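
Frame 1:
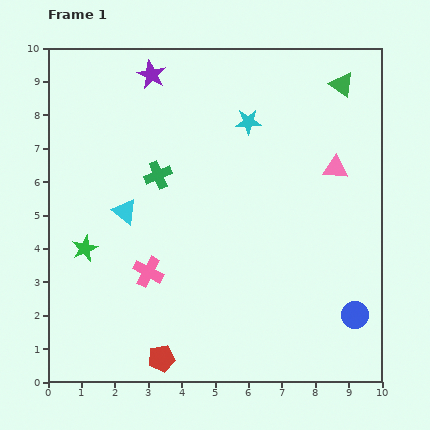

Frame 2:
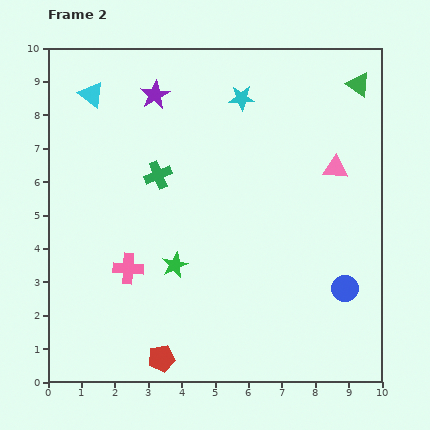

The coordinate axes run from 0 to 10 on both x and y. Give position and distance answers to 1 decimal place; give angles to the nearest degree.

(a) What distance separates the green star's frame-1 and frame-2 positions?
2.7

The green star moved from (1.1, 4.0) to (3.8, 3.5), a distance of √(2.7² + 0.5²) ≈ 2.7.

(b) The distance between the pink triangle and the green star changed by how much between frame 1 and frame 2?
-2.3

Distance in frame 1: 7.9. Distance in frame 2: 5.6.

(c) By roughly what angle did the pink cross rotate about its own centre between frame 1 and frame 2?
24° counter-clockwise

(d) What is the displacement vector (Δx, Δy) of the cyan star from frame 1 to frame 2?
(-0.2, 0.7)

The cyan star was at (6.0, 7.8) in frame 1 and (5.8, 8.5) in frame 2.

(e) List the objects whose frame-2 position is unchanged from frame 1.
the green cross, the red pentagon, the pink triangle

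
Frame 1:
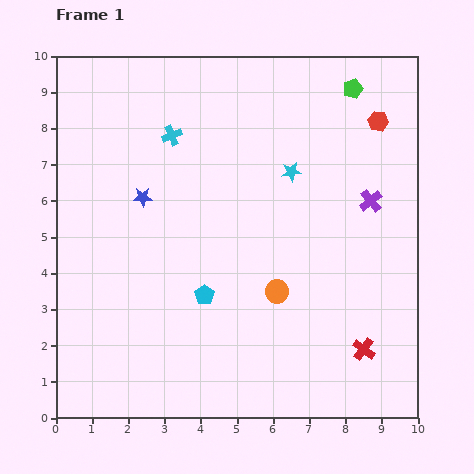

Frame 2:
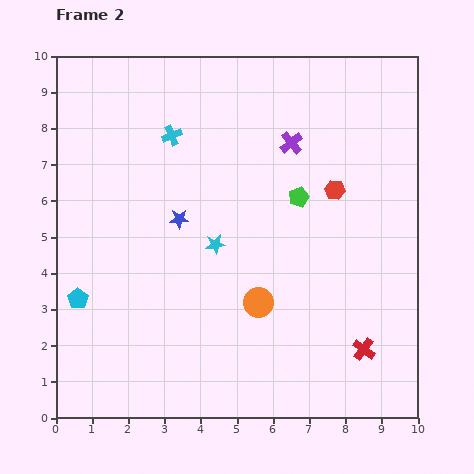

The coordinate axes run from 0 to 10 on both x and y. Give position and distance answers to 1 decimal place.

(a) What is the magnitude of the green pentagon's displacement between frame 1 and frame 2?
3.4

The green pentagon moved from (8.2, 9.1) to (6.7, 6.1), a distance of √(1.5² + 3.0²) ≈ 3.4.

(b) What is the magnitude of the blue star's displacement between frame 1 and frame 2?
1.2

The blue star moved from (2.4, 6.1) to (3.4, 5.5), a distance of √(1.0² + 0.6²) ≈ 1.2.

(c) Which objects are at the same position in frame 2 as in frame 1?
the cyan cross, the red cross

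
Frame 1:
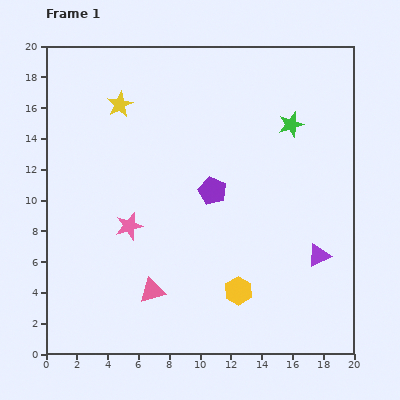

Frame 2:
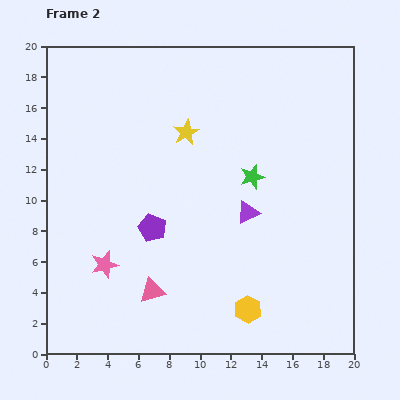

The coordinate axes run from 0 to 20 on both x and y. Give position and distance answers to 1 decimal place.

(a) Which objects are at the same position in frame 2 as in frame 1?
the pink triangle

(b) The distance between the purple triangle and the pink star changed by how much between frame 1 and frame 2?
-2.5

Distance in frame 1: 12.4. Distance in frame 2: 9.9.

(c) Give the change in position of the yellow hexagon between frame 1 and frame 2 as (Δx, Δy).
(0.6, -1.2)

The yellow hexagon was at (12.5, 4.1) in frame 1 and (13.1, 2.9) in frame 2.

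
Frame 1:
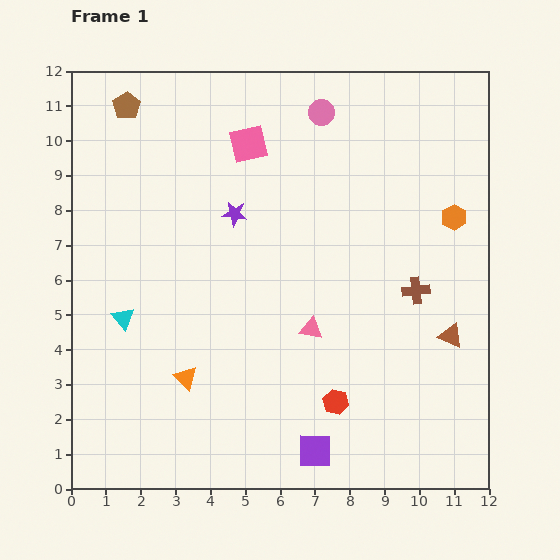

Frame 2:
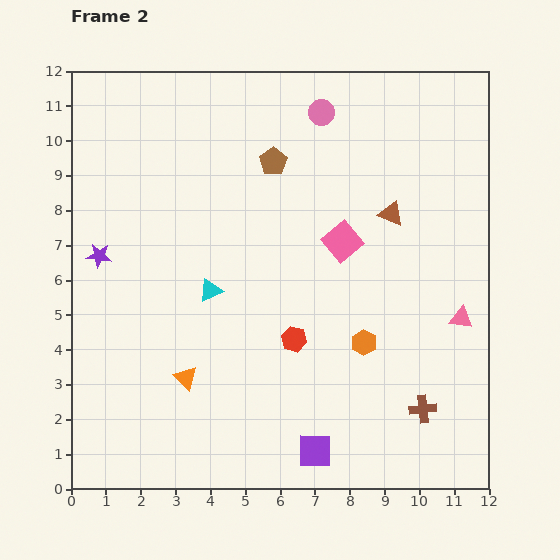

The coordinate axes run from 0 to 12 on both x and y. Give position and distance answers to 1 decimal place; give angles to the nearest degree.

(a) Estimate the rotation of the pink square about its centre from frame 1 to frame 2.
26° counter-clockwise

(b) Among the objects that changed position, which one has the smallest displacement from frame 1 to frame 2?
the red hexagon

(moved 2.2)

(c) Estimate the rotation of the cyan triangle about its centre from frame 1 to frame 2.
44° clockwise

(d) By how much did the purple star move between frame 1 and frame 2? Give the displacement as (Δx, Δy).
(-3.9, -1.2)

The purple star was at (4.7, 7.9) in frame 1 and (0.8, 6.7) in frame 2.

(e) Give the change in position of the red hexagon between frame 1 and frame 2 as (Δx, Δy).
(-1.2, 1.8)

The red hexagon was at (7.6, 2.5) in frame 1 and (6.4, 4.3) in frame 2.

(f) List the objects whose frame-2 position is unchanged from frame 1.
the purple square, the pink circle, the orange triangle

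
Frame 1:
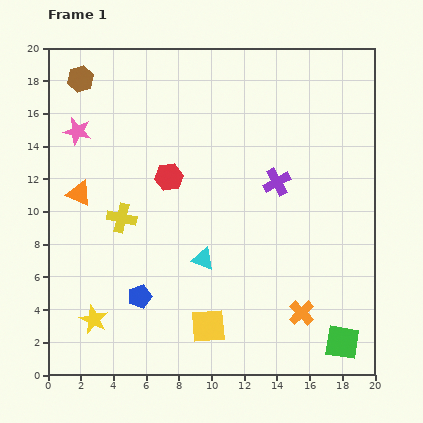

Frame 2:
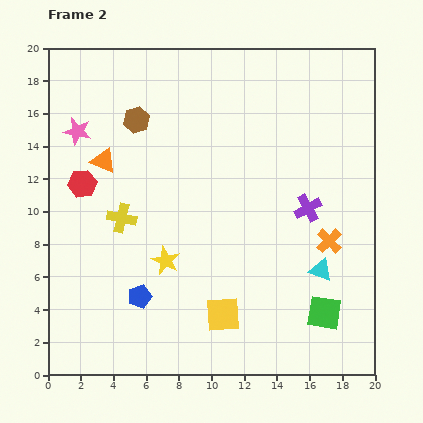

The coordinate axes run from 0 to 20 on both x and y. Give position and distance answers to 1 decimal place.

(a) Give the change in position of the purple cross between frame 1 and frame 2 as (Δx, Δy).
(1.9, -1.6)

The purple cross was at (14.0, 11.8) in frame 1 and (15.9, 10.2) in frame 2.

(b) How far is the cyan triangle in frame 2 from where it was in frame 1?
7.2

The cyan triangle moved from (9.5, 7.1) to (16.7, 6.4), a distance of √(7.2² + 0.7²) ≈ 7.2.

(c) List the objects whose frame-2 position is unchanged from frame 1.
the yellow cross, the blue pentagon, the pink star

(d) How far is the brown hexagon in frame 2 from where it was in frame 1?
4.2

The brown hexagon moved from (2.0, 18.1) to (5.4, 15.6), a distance of √(3.4² + 2.5²) ≈ 4.2.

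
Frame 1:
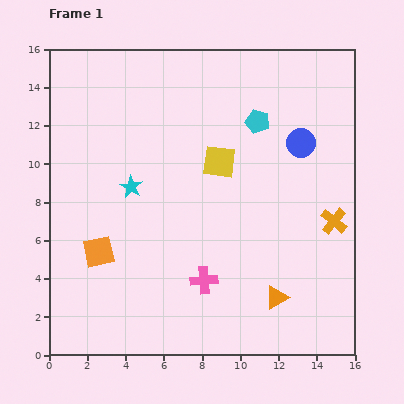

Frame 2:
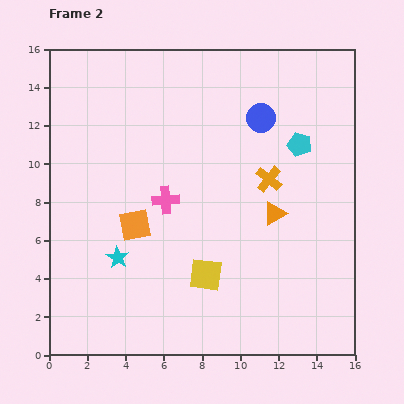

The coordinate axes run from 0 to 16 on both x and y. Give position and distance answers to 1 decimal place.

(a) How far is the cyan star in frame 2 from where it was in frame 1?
3.8

The cyan star moved from (4.3, 8.8) to (3.6, 5.1), a distance of √(0.7² + 3.7²) ≈ 3.8.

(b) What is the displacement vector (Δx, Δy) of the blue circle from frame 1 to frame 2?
(-2.1, 1.3)

The blue circle was at (13.2, 11.1) in frame 1 and (11.1, 12.4) in frame 2.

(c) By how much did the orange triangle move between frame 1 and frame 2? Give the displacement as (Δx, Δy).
(-0.1, 4.4)

The orange triangle was at (11.9, 3.0) in frame 1 and (11.8, 7.4) in frame 2.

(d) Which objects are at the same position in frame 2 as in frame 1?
none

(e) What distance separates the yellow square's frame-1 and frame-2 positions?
5.9

The yellow square moved from (8.9, 10.1) to (8.2, 4.2), a distance of √(0.7² + 5.9²) ≈ 5.9.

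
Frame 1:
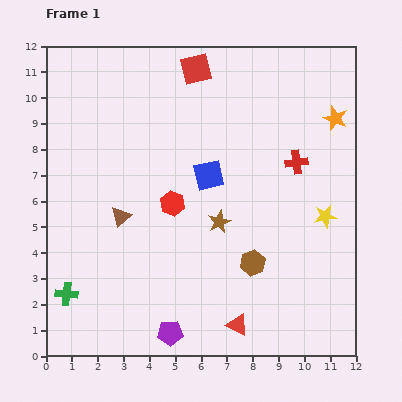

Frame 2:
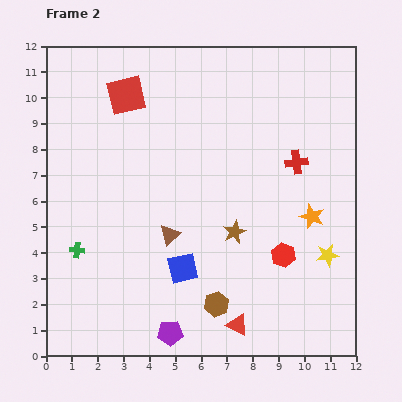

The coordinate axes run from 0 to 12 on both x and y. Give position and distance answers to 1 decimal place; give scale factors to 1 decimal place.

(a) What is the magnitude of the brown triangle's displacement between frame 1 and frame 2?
2.0

The brown triangle moved from (2.9, 5.4) to (4.8, 4.7), a distance of √(1.9² + 0.7²) ≈ 2.0.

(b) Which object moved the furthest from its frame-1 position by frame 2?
the red hexagon

(moved 4.7; next 3.9)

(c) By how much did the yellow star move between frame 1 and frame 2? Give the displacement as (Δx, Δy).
(0.1, -1.5)

The yellow star was at (10.8, 5.4) in frame 1 and (10.9, 3.9) in frame 2.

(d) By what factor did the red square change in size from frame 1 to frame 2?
1.3×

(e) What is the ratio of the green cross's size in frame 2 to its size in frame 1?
0.7×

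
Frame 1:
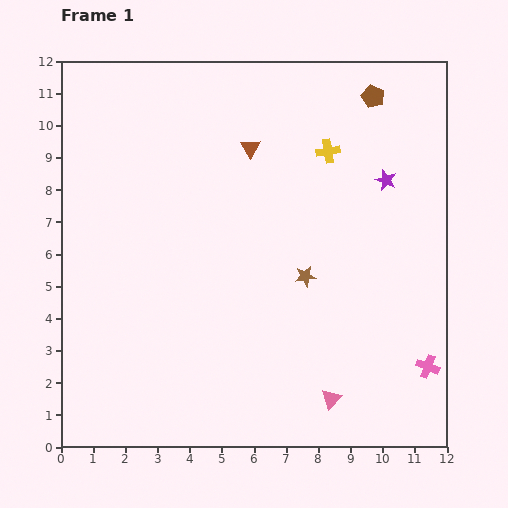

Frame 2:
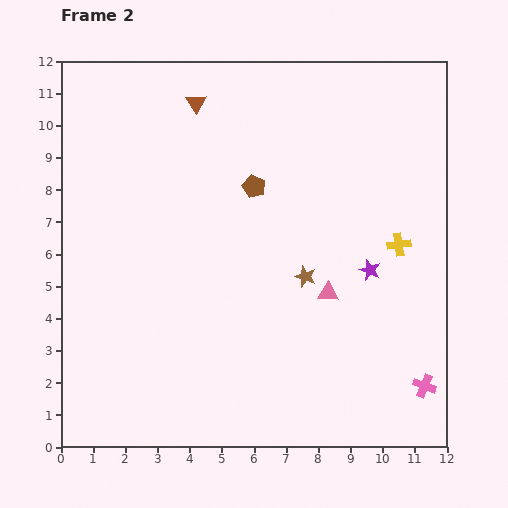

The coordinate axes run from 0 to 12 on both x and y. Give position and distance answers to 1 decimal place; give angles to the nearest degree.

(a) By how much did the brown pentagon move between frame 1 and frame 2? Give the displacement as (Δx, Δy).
(-3.7, -2.8)

The brown pentagon was at (9.7, 10.9) in frame 1 and (6.0, 8.1) in frame 2.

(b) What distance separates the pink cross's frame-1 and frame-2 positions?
0.6

The pink cross moved from (11.4, 2.5) to (11.3, 1.9), a distance of √(0.1² + 0.6²) ≈ 0.6.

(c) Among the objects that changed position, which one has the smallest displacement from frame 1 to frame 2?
the pink cross

(moved 0.6)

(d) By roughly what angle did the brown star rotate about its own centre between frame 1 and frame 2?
28° clockwise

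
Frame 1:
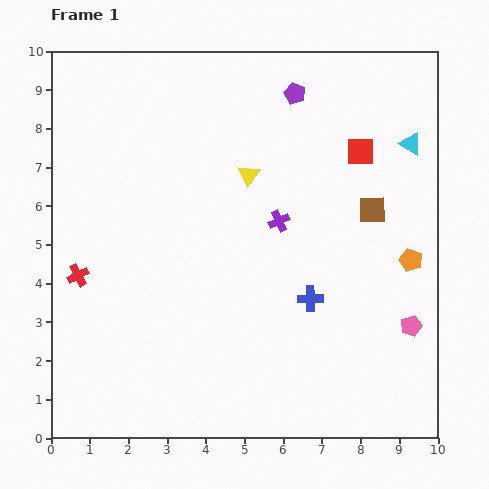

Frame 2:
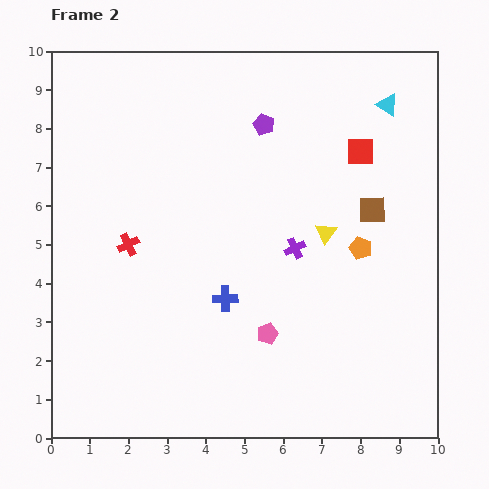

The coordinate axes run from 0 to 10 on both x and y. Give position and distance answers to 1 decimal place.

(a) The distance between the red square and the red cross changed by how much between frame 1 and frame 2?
-1.5

Distance in frame 1: 8.0. Distance in frame 2: 6.5.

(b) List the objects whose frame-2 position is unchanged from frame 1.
the red square, the brown square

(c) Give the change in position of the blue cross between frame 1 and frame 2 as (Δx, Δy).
(-2.2, 0.0)

The blue cross was at (6.7, 3.6) in frame 1 and (4.5, 3.6) in frame 2.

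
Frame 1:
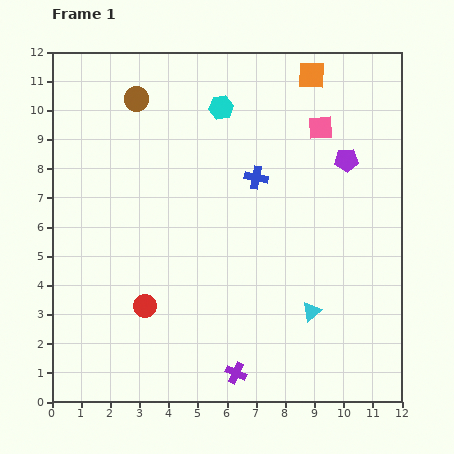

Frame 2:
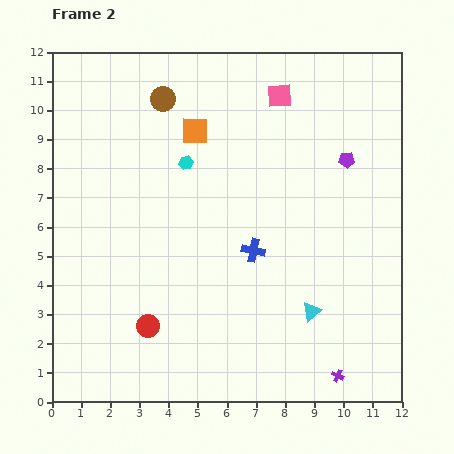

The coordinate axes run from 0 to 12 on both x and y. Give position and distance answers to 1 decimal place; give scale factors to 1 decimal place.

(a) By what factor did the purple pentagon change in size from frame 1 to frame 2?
0.7×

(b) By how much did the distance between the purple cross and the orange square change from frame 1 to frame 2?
-0.8

Distance in frame 1: 10.5. Distance in frame 2: 9.7.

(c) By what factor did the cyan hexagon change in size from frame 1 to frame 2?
0.6×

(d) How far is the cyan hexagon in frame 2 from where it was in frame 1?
2.2

The cyan hexagon moved from (5.8, 10.1) to (4.6, 8.2), a distance of √(1.2² + 1.9²) ≈ 2.2.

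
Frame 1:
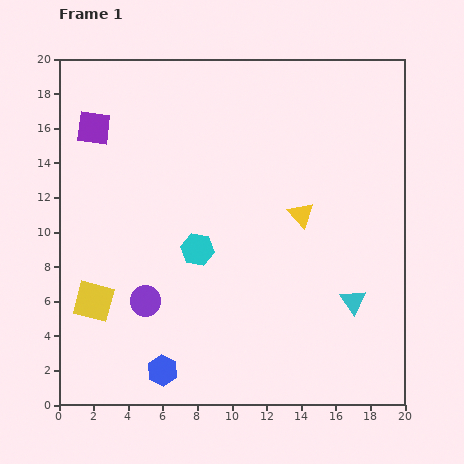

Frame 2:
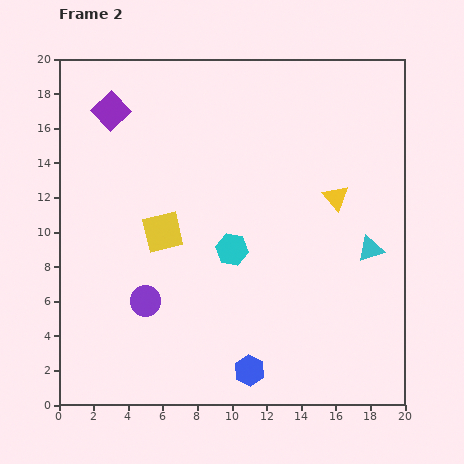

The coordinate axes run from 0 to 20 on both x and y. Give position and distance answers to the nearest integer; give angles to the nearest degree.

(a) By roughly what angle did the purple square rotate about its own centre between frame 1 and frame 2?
38° clockwise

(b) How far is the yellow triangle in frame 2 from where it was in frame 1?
2

The yellow triangle moved from (14, 11) to (16, 12), a distance of √(2² + 1²) ≈ 2.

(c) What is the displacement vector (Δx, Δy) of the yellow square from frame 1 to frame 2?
(4, 4)

The yellow square was at (2, 6) in frame 1 and (6, 10) in frame 2.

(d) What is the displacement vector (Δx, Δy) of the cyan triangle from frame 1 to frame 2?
(1, 3)

The cyan triangle was at (17, 6) in frame 1 and (18, 9) in frame 2.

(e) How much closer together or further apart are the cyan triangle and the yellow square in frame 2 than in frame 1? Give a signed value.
-3

Distance in frame 1: 15. Distance in frame 2: 12.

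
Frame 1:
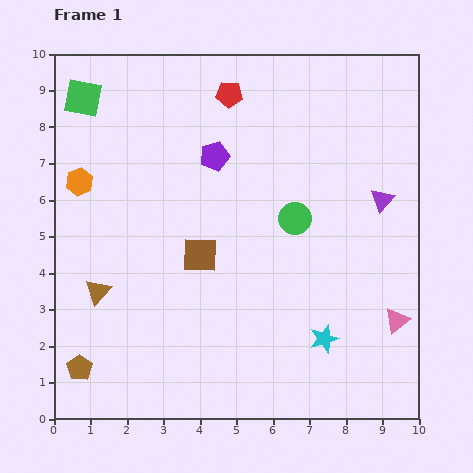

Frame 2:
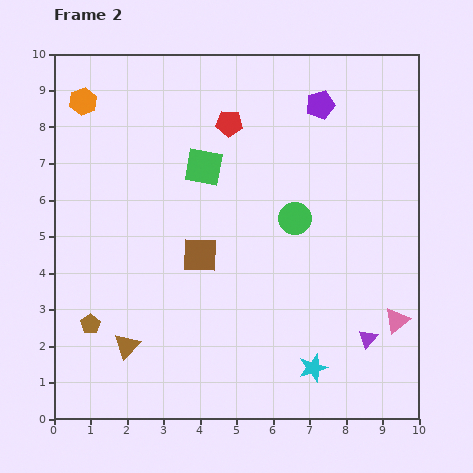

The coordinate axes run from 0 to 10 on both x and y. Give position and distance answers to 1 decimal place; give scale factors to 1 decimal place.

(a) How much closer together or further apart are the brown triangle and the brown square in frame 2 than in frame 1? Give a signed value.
+0.2

Distance in frame 1: 3.0. Distance in frame 2: 3.2.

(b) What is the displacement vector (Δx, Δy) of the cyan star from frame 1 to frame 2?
(-0.3, -0.8)

The cyan star was at (7.4, 2.2) in frame 1 and (7.1, 1.4) in frame 2.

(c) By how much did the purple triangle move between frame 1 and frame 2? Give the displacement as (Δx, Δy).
(-0.4, -3.8)

The purple triangle was at (9.0, 6.0) in frame 1 and (8.6, 2.2) in frame 2.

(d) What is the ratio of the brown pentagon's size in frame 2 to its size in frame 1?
0.7×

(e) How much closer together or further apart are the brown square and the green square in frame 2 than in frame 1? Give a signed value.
-3.0

Distance in frame 1: 5.4. Distance in frame 2: 2.4.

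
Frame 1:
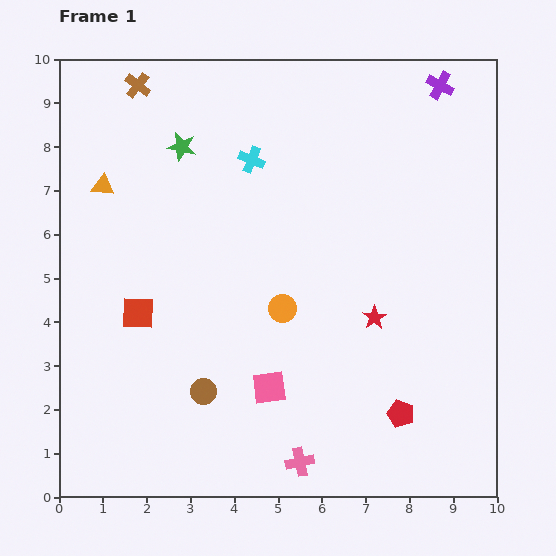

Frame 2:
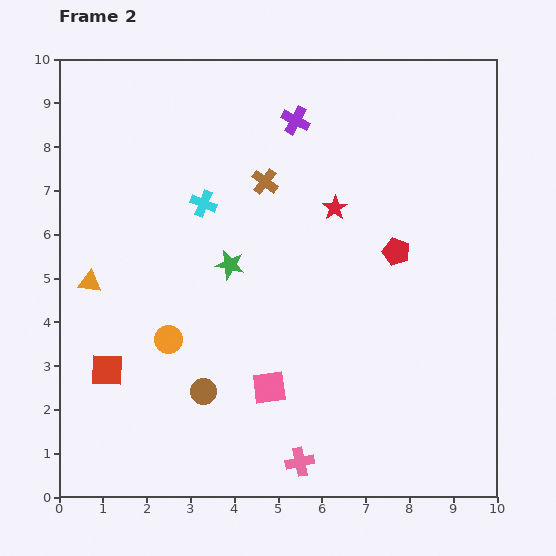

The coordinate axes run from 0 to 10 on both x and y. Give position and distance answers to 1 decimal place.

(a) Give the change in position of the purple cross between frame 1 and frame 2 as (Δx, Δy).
(-3.3, -0.8)

The purple cross was at (8.7, 9.4) in frame 1 and (5.4, 8.6) in frame 2.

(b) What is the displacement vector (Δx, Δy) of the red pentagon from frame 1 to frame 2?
(-0.1, 3.7)

The red pentagon was at (7.8, 1.9) in frame 1 and (7.7, 5.6) in frame 2.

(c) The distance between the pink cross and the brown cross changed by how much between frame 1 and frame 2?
-3.0

Distance in frame 1: 9.4. Distance in frame 2: 6.4.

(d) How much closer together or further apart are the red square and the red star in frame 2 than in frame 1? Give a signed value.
+1.0

Distance in frame 1: 5.4. Distance in frame 2: 6.4.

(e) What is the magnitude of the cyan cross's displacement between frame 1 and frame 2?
1.5

The cyan cross moved from (4.4, 7.7) to (3.3, 6.7), a distance of √(1.1² + 1.0²) ≈ 1.5.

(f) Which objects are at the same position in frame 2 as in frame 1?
the pink cross, the pink square, the brown circle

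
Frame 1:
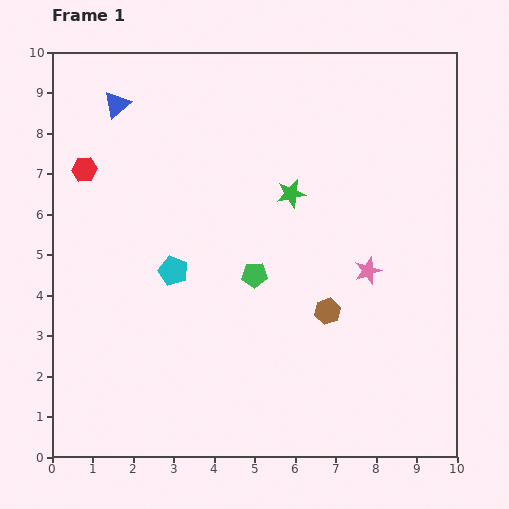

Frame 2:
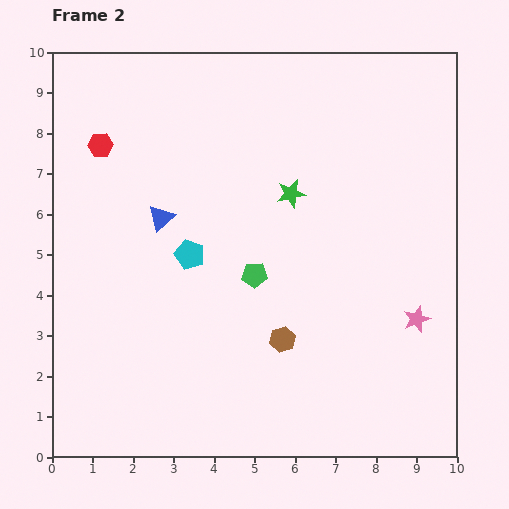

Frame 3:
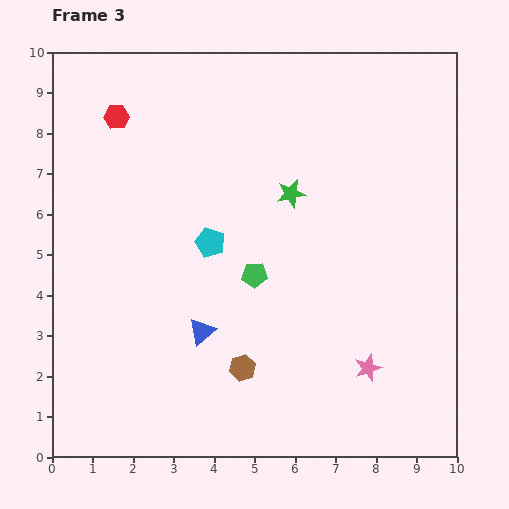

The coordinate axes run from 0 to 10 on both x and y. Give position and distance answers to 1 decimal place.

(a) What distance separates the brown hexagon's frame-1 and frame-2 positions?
1.3

The brown hexagon moved from (6.8, 3.6) to (5.7, 2.9), a distance of √(1.1² + 0.7²) ≈ 1.3.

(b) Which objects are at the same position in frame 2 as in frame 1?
the green pentagon, the green star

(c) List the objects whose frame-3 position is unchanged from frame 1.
the green pentagon, the green star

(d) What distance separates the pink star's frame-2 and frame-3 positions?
1.7

The pink star moved from (9.0, 3.4) to (7.8, 2.2), a distance of √(1.2² + 1.2²) ≈ 1.7.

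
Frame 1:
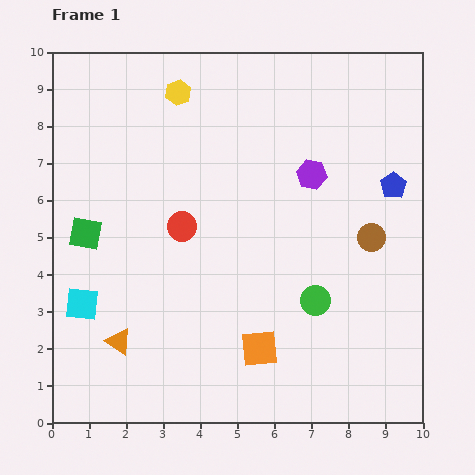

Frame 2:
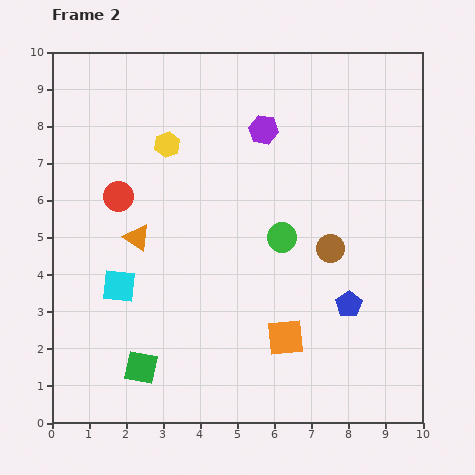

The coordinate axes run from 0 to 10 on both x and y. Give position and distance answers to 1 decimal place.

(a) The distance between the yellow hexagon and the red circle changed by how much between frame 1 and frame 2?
-1.7

Distance in frame 1: 3.6. Distance in frame 2: 1.9.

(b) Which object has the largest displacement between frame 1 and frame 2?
the green square

(moved 3.9; next 3.4)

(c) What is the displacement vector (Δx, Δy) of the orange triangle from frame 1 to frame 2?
(0.5, 2.8)

The orange triangle was at (1.8, 2.2) in frame 1 and (2.3, 5.0) in frame 2.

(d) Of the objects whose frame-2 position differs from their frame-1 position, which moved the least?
the orange square

(moved 0.8)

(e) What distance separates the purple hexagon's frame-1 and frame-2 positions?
1.8

The purple hexagon moved from (7.0, 6.7) to (5.7, 7.9), a distance of √(1.3² + 1.2²) ≈ 1.8.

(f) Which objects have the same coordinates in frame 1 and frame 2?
none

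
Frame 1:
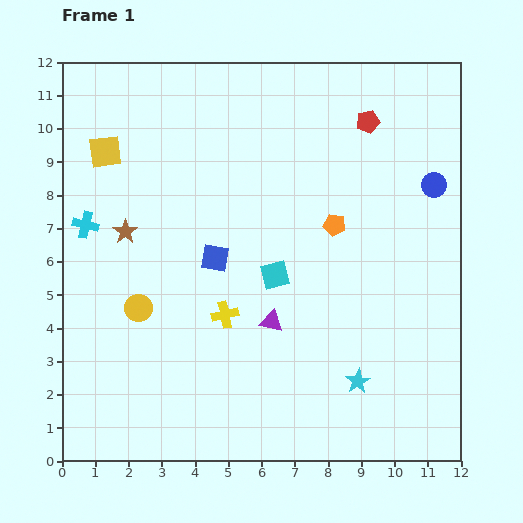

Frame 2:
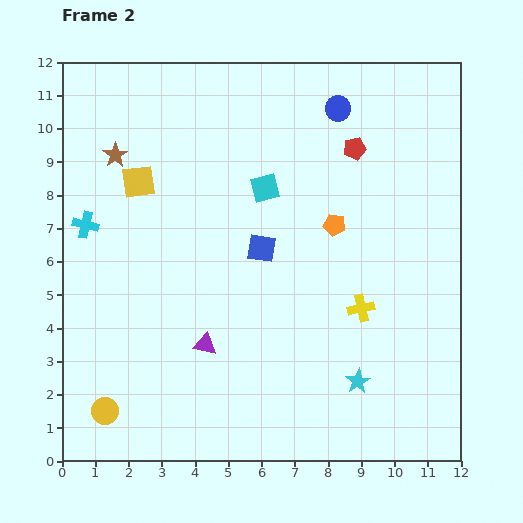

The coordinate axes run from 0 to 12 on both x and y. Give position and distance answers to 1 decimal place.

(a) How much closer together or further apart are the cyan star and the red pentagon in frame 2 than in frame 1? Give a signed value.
-0.8

Distance in frame 1: 7.8. Distance in frame 2: 7.0.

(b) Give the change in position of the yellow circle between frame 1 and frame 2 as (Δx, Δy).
(-1.0, -3.1)

The yellow circle was at (2.3, 4.6) in frame 1 and (1.3, 1.5) in frame 2.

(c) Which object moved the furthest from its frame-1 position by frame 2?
the yellow cross

(moved 4.1; next 3.7)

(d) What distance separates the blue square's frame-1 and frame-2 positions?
1.4

The blue square moved from (4.6, 6.1) to (6.0, 6.4), a distance of √(1.4² + 0.3²) ≈ 1.4.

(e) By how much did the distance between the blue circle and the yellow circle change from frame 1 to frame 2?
+1.9

Distance in frame 1: 9.6. Distance in frame 2: 11.5.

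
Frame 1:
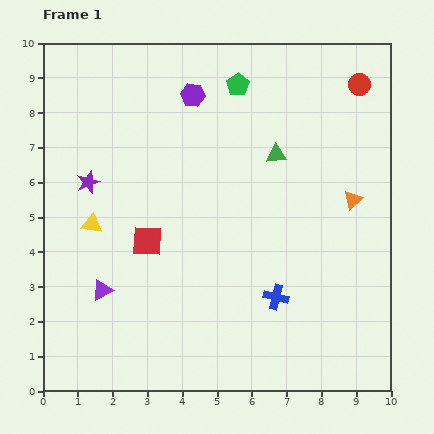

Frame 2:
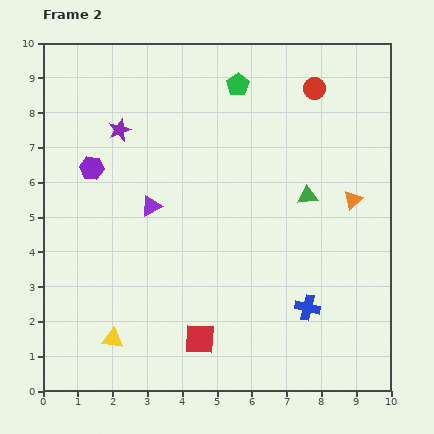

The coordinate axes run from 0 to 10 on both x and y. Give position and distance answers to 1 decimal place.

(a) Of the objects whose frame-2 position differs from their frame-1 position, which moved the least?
the blue cross

(moved 0.9)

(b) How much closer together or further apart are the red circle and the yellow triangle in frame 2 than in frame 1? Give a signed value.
+0.5

Distance in frame 1: 8.7. Distance in frame 2: 9.2.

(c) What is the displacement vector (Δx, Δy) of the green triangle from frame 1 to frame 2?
(0.9, -1.2)

The green triangle was at (6.7, 6.8) in frame 1 and (7.6, 5.6) in frame 2.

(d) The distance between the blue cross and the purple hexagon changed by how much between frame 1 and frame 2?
+1.1

Distance in frame 1: 6.3. Distance in frame 2: 7.4.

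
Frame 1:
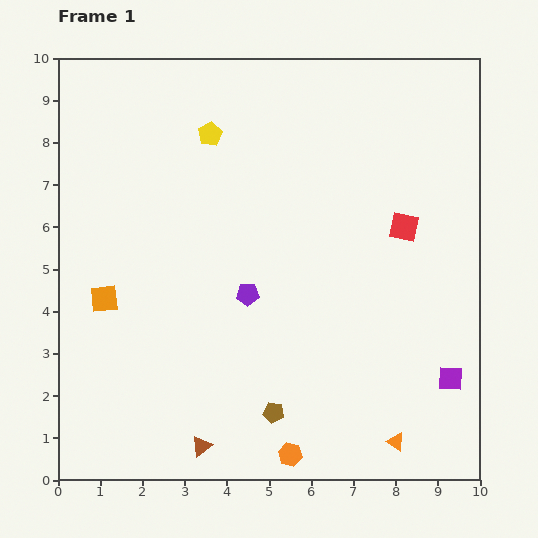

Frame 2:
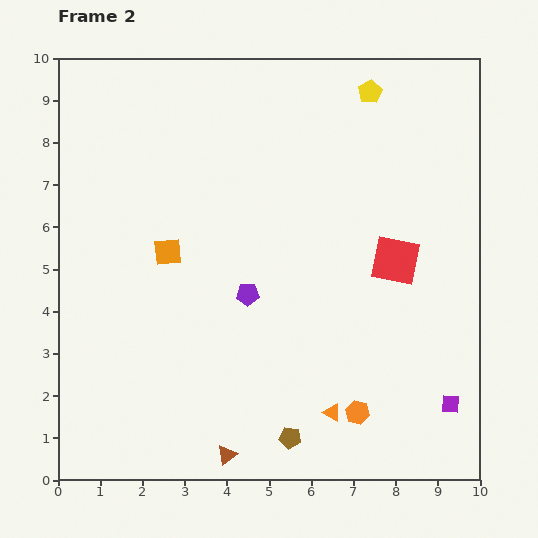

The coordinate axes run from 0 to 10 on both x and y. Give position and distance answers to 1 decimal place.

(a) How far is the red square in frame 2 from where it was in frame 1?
0.8

The red square moved from (8.2, 6.0) to (8.0, 5.2), a distance of √(0.2² + 0.8²) ≈ 0.8.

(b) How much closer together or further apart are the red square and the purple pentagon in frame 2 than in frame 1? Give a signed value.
-0.4

Distance in frame 1: 4.0. Distance in frame 2: 3.6.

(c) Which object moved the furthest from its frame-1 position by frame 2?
the yellow pentagon

(moved 3.9; next 1.9)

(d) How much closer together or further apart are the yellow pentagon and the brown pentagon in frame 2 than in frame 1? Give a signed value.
+1.6

Distance in frame 1: 6.8. Distance in frame 2: 8.4.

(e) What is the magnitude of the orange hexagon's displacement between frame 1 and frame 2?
1.9

The orange hexagon moved from (5.5, 0.6) to (7.1, 1.6), a distance of √(1.6² + 1.0²) ≈ 1.9.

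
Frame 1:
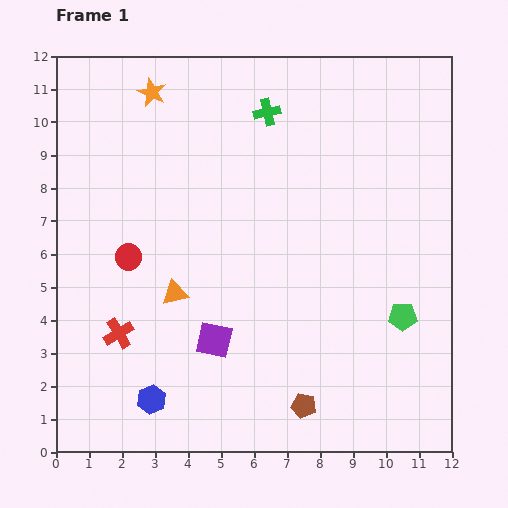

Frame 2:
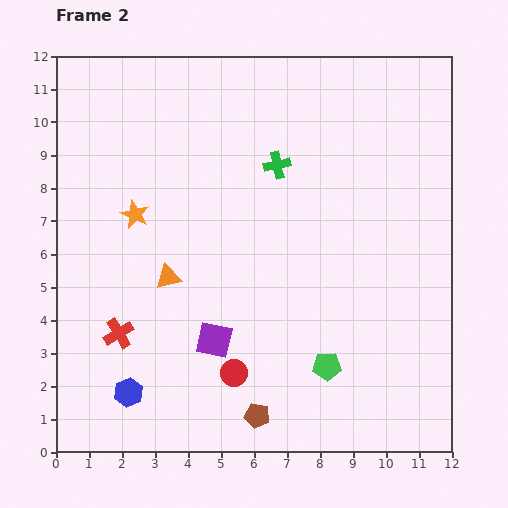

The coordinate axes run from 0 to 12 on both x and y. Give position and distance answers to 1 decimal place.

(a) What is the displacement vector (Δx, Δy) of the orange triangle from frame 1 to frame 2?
(-0.2, 0.5)

The orange triangle was at (3.6, 4.8) in frame 1 and (3.4, 5.3) in frame 2.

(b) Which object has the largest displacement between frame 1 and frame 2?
the red circle

(moved 4.7; next 3.7)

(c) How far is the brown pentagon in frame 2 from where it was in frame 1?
1.4

The brown pentagon moved from (7.5, 1.4) to (6.1, 1.1), a distance of √(1.4² + 0.3²) ≈ 1.4.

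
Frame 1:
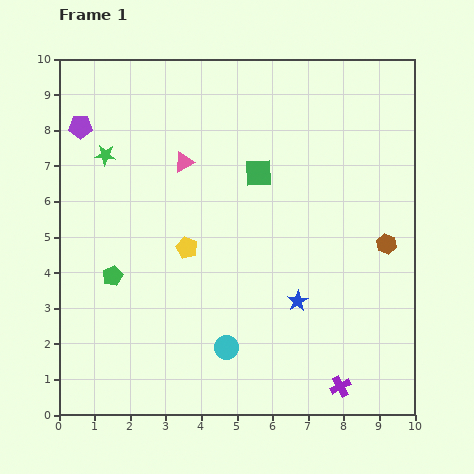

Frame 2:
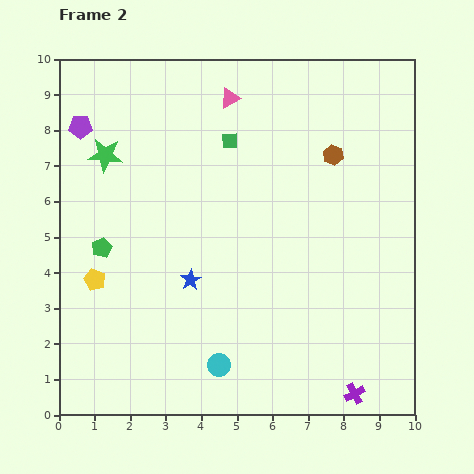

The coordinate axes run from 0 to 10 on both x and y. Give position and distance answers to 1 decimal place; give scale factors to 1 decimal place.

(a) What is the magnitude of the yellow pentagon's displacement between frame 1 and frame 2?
2.8

The yellow pentagon moved from (3.6, 4.7) to (1.0, 3.8), a distance of √(2.6² + 0.9²) ≈ 2.8.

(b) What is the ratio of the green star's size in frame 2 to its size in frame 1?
1.6×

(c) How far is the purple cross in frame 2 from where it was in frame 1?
0.4

The purple cross moved from (7.9, 0.8) to (8.3, 0.6), a distance of √(0.4² + 0.2²) ≈ 0.4.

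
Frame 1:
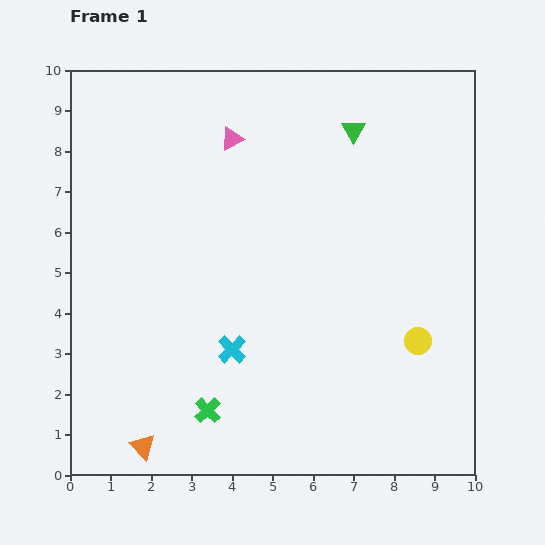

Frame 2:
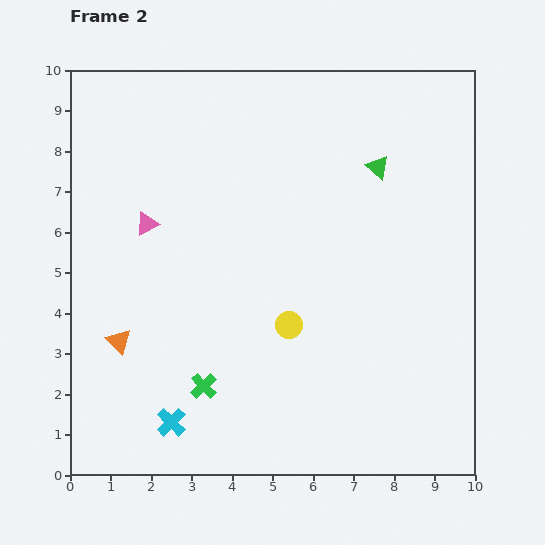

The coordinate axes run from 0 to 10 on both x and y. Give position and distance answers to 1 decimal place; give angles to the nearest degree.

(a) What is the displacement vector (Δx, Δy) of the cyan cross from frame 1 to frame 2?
(-1.5, -1.8)

The cyan cross was at (4.0, 3.1) in frame 1 and (2.5, 1.3) in frame 2.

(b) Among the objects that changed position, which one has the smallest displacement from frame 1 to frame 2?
the green cross

(moved 0.6)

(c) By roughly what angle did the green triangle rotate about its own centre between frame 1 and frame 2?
19° counter-clockwise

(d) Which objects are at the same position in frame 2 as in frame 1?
none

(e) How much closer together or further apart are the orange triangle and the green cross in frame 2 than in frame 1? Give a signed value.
+0.6

Distance in frame 1: 1.8. Distance in frame 2: 2.4.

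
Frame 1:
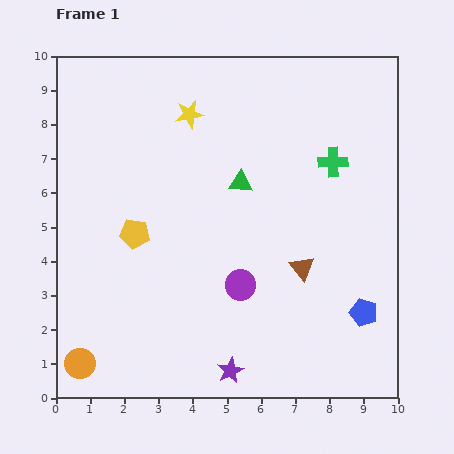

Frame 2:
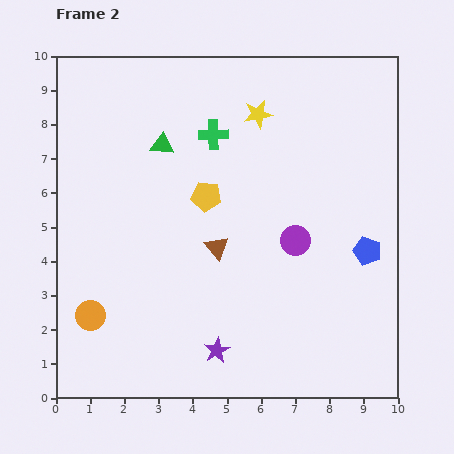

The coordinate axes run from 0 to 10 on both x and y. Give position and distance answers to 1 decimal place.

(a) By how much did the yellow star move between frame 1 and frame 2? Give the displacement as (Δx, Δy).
(2.0, 0.0)

The yellow star was at (3.9, 8.3) in frame 1 and (5.9, 8.3) in frame 2.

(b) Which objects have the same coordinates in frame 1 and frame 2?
none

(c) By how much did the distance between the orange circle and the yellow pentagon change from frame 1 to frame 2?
+0.8

Distance in frame 1: 4.1. Distance in frame 2: 4.9.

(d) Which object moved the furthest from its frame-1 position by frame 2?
the green cross

(moved 3.6; next 2.6)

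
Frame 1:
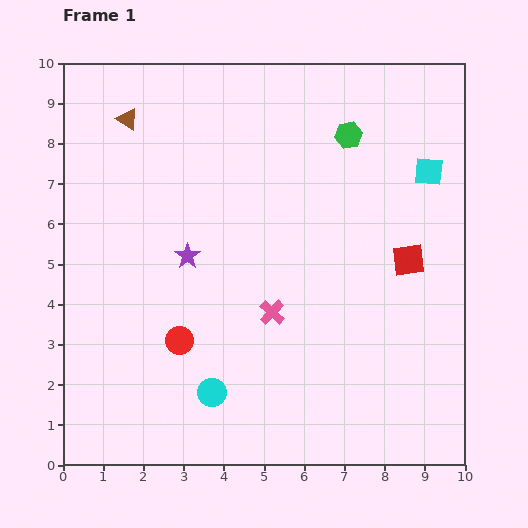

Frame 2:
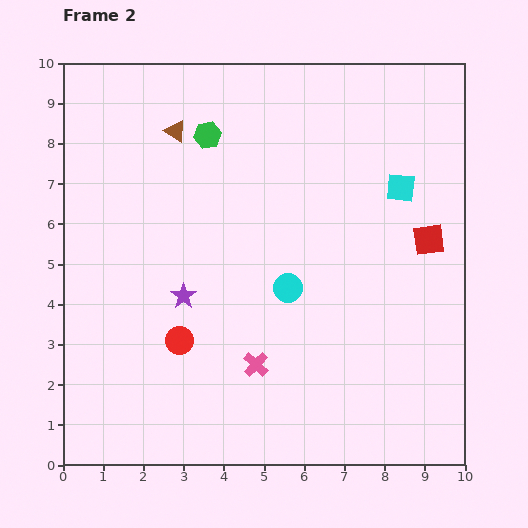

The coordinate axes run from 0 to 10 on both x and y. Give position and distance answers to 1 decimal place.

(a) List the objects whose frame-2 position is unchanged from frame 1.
the red circle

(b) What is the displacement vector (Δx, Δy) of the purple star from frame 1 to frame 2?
(-0.1, -1.0)

The purple star was at (3.1, 5.2) in frame 1 and (3.0, 4.2) in frame 2.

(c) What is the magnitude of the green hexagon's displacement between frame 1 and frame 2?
3.5

The green hexagon moved from (7.1, 8.2) to (3.6, 8.2), a distance of √(3.5² + 0.0²) ≈ 3.5.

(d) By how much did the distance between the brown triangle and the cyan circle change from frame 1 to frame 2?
-2.3

Distance in frame 1: 7.1. Distance in frame 2: 4.8.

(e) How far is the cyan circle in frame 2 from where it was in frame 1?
3.2

The cyan circle moved from (3.7, 1.8) to (5.6, 4.4), a distance of √(1.9² + 2.6²) ≈ 3.2.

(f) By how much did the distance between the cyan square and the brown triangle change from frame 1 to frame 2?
-1.8

Distance in frame 1: 7.6. Distance in frame 2: 5.8.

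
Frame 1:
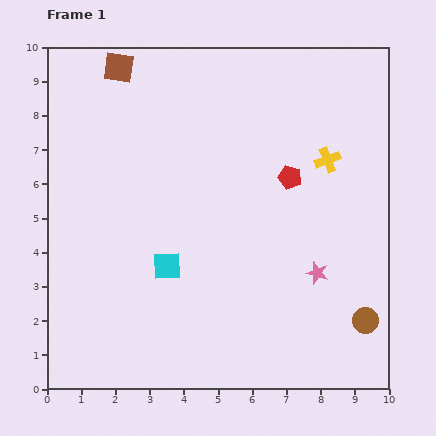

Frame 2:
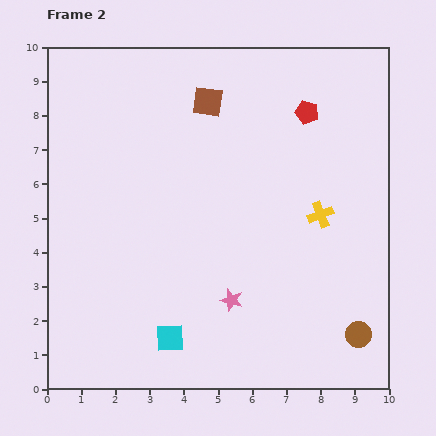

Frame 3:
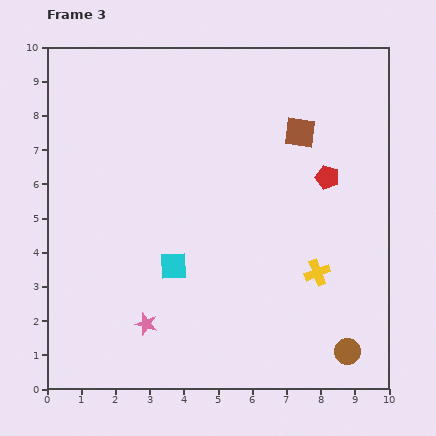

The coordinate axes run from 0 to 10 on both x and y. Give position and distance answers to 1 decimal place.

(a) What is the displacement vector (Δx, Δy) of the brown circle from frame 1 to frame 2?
(-0.2, -0.4)

The brown circle was at (9.3, 2.0) in frame 1 and (9.1, 1.6) in frame 2.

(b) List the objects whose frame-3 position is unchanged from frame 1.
none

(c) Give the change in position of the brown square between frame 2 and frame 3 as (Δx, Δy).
(2.7, -0.9)

The brown square was at (4.7, 8.4) in frame 2 and (7.4, 7.5) in frame 3.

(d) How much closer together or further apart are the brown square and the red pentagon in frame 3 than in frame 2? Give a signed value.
-1.4

Distance in frame 2: 2.9. Distance in frame 3: 1.5.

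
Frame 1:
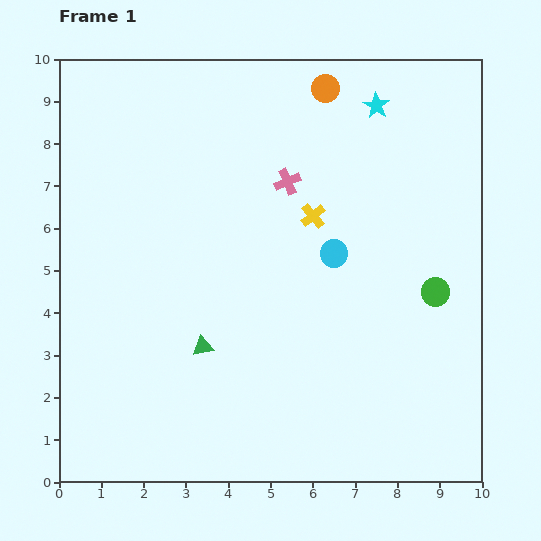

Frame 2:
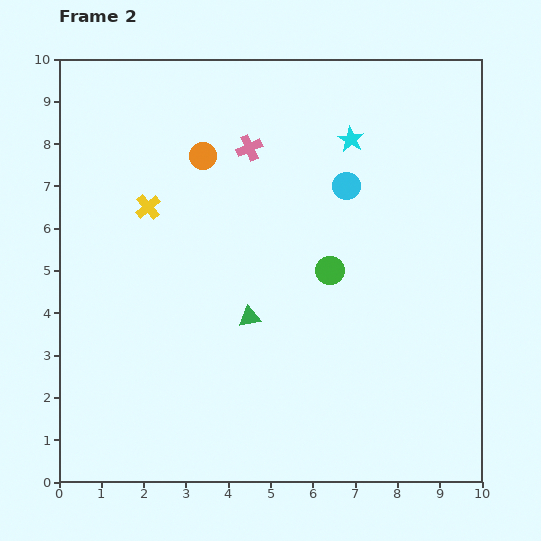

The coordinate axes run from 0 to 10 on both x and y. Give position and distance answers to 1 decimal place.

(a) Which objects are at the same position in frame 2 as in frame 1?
none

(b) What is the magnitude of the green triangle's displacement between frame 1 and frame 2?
1.3

The green triangle moved from (3.4, 3.2) to (4.5, 3.9), a distance of √(1.1² + 0.7²) ≈ 1.3.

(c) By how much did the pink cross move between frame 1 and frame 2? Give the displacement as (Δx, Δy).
(-0.9, 0.8)

The pink cross was at (5.4, 7.1) in frame 1 and (4.5, 7.9) in frame 2.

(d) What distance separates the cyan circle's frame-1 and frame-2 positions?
1.6

The cyan circle moved from (6.5, 5.4) to (6.8, 7.0), a distance of √(0.3² + 1.6²) ≈ 1.6.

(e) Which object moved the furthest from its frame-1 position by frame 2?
the yellow cross

(moved 3.9; next 3.3)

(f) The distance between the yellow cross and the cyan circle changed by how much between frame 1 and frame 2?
+3.7

Distance in frame 1: 1.0. Distance in frame 2: 4.7.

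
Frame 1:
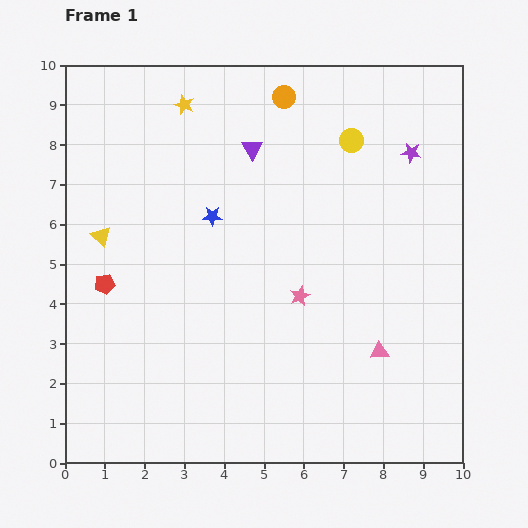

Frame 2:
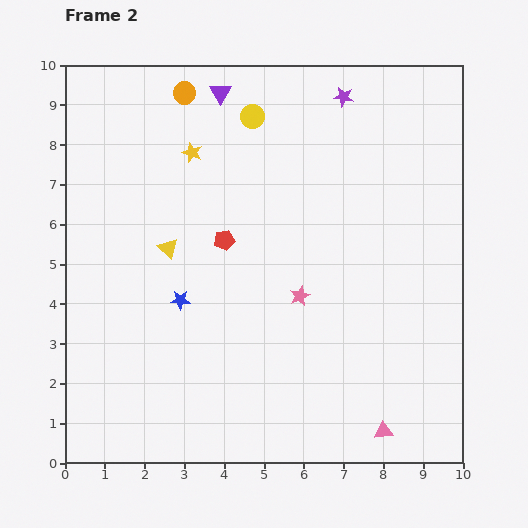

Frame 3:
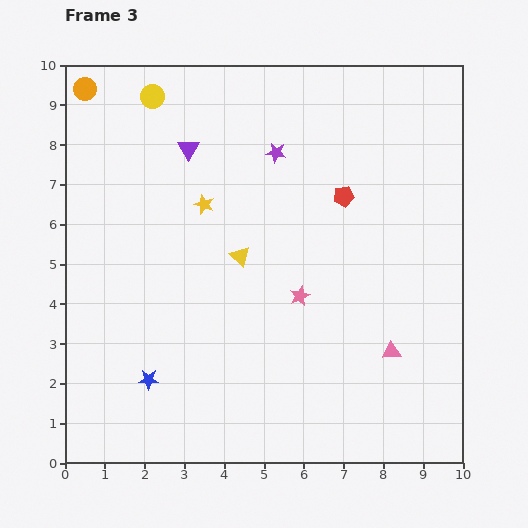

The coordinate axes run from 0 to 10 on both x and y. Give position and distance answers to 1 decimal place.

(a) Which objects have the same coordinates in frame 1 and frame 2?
the pink star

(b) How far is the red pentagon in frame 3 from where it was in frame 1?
6.4

The red pentagon moved from (1.0, 4.5) to (7.0, 6.7), a distance of √(6.0² + 2.2²) ≈ 6.4.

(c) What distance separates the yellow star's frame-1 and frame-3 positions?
2.5

The yellow star moved from (3.0, 9.0) to (3.5, 6.5), a distance of √(0.5² + 2.5²) ≈ 2.5.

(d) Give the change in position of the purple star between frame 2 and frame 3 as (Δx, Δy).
(-1.7, -1.4)

The purple star was at (7.0, 9.2) in frame 2 and (5.3, 7.8) in frame 3.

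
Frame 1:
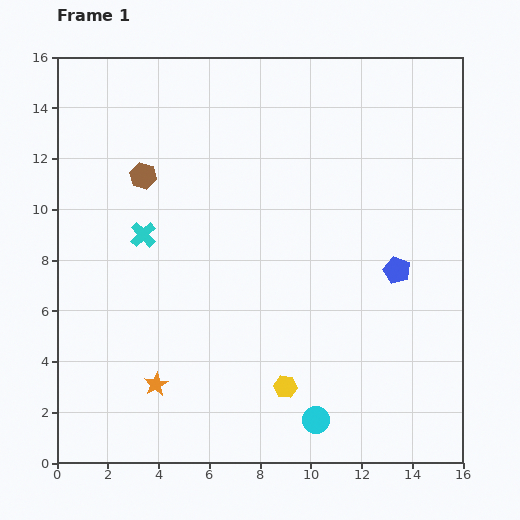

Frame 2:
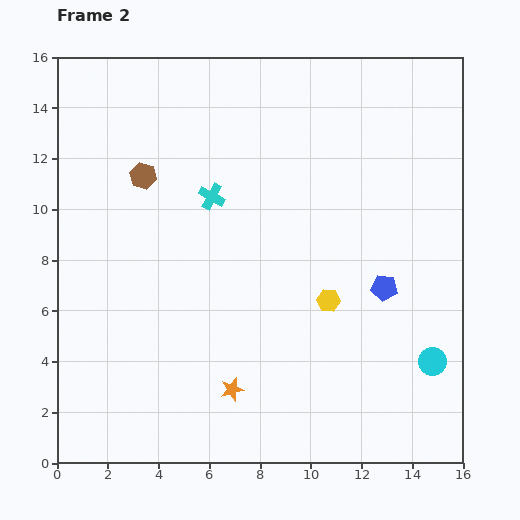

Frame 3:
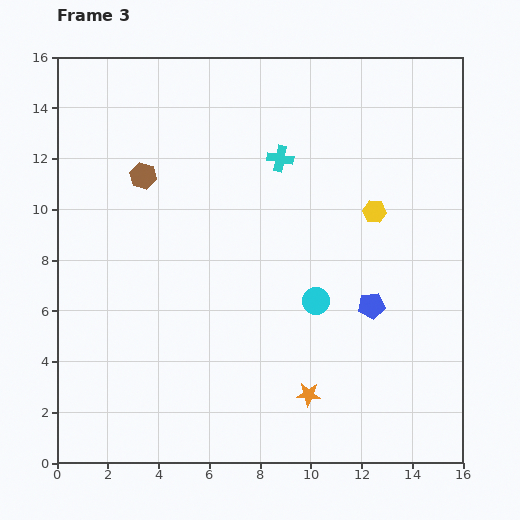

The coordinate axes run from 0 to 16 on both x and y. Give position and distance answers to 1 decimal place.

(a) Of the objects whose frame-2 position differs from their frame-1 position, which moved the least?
the blue pentagon

(moved 0.9)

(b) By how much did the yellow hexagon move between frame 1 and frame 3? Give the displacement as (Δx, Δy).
(3.5, 6.9)

The yellow hexagon was at (9.0, 3.0) in frame 1 and (12.5, 9.9) in frame 3.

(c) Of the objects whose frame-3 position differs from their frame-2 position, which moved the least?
the blue pentagon

(moved 0.9)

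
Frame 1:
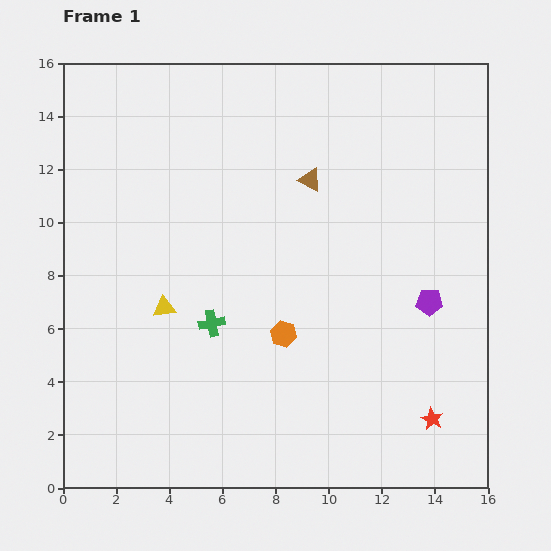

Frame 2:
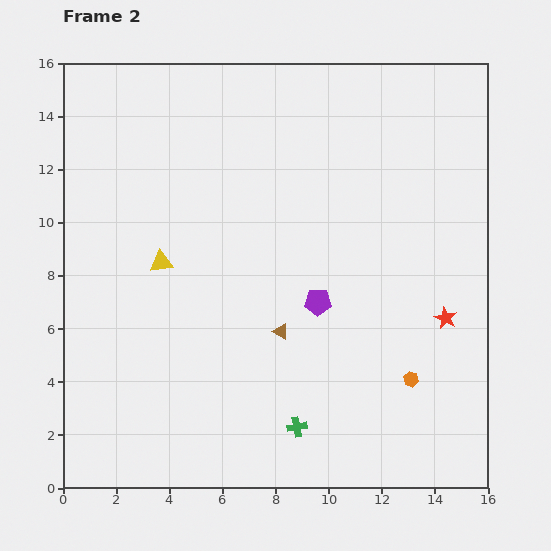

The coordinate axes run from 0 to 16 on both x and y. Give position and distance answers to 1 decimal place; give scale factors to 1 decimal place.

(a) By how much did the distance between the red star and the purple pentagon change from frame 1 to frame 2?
+0.4

Distance in frame 1: 4.4. Distance in frame 2: 4.8.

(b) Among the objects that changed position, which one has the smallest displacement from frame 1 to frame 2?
the yellow triangle

(moved 1.7)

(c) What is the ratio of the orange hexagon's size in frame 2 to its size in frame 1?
0.6×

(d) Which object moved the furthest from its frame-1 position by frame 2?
the brown triangle

(moved 5.8; next 5.1)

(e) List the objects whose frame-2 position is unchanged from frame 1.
none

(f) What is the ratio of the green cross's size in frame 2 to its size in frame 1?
0.8×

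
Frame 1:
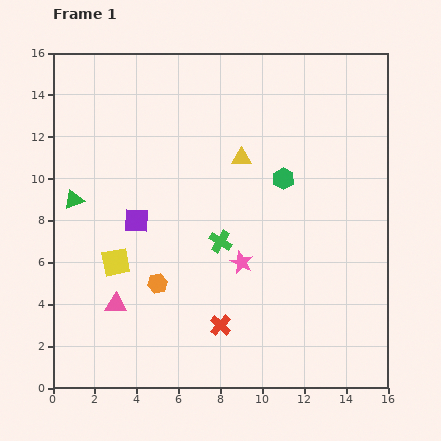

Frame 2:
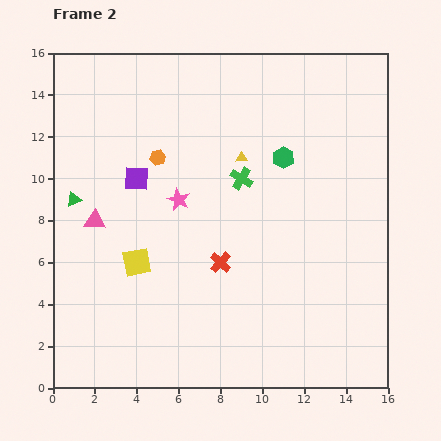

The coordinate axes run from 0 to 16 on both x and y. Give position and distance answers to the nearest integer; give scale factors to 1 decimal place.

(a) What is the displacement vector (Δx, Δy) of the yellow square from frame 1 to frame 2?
(1, 0)

The yellow square was at (3, 6) in frame 1 and (4, 6) in frame 2.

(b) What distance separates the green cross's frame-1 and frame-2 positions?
3

The green cross moved from (8, 7) to (9, 10), a distance of √(1² + 3²) ≈ 3.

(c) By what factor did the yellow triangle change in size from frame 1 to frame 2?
0.6×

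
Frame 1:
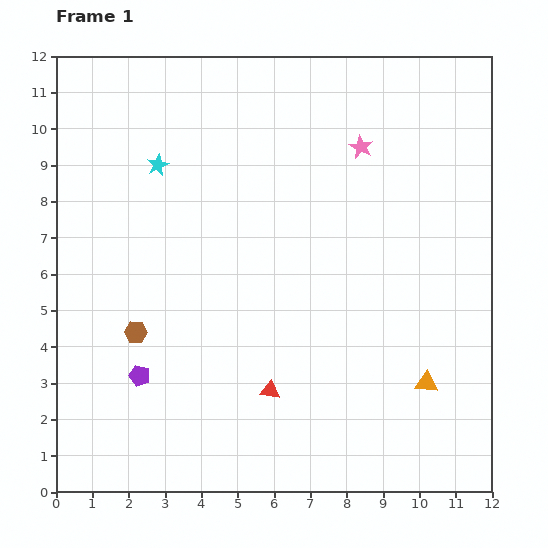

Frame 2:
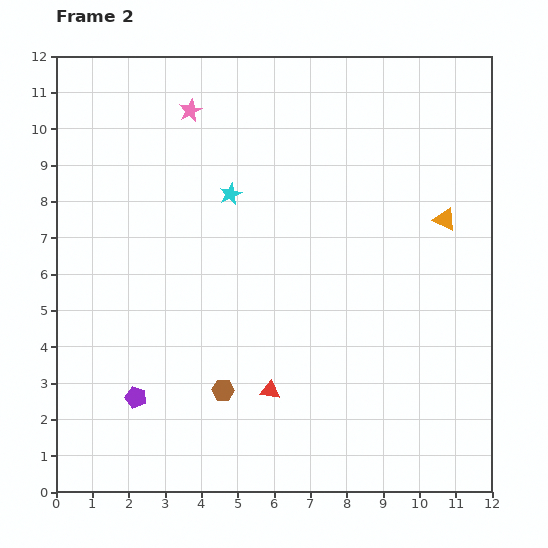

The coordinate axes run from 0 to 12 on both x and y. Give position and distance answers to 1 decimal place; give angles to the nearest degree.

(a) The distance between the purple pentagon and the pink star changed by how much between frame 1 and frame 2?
-0.8

Distance in frame 1: 8.8. Distance in frame 2: 8.0.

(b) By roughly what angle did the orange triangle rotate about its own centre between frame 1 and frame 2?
18° clockwise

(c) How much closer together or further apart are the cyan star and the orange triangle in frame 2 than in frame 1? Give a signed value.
-3.6

Distance in frame 1: 9.5. Distance in frame 2: 5.9.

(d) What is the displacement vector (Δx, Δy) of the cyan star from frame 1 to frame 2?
(2.0, -0.8)

The cyan star was at (2.8, 9.0) in frame 1 and (4.8, 8.2) in frame 2.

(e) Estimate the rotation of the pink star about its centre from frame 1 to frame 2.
19° clockwise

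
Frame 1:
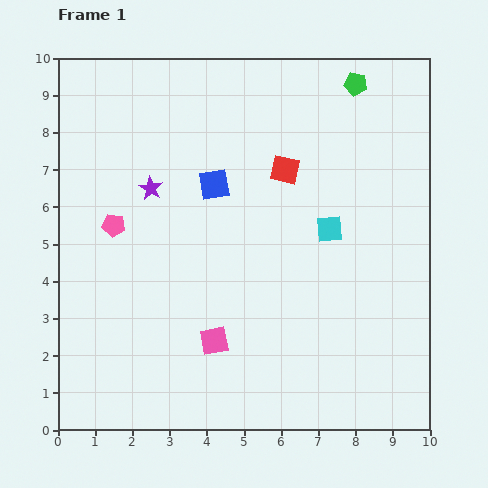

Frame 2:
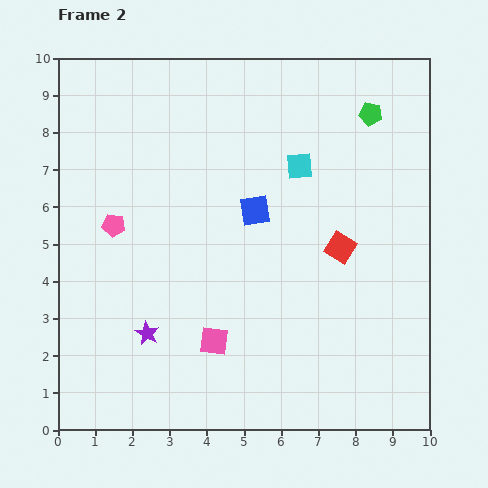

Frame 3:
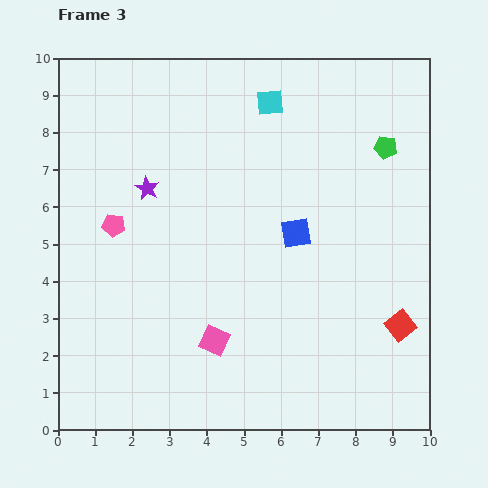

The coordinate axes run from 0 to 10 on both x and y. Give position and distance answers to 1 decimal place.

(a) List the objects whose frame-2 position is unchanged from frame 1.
the pink square, the pink pentagon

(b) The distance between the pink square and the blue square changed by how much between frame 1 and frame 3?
-0.6

Distance in frame 1: 4.2. Distance in frame 3: 3.6.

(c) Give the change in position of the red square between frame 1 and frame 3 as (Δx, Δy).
(3.1, -4.2)

The red square was at (6.1, 7.0) in frame 1 and (9.2, 2.8) in frame 3.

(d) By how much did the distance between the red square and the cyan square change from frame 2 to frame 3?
+4.4

Distance in frame 2: 2.5. Distance in frame 3: 6.9.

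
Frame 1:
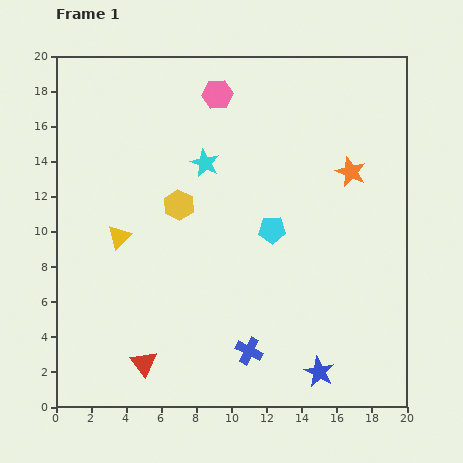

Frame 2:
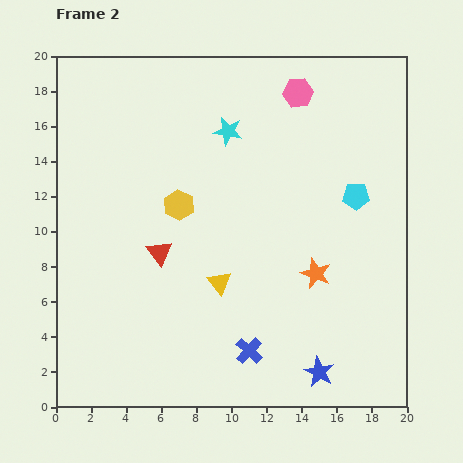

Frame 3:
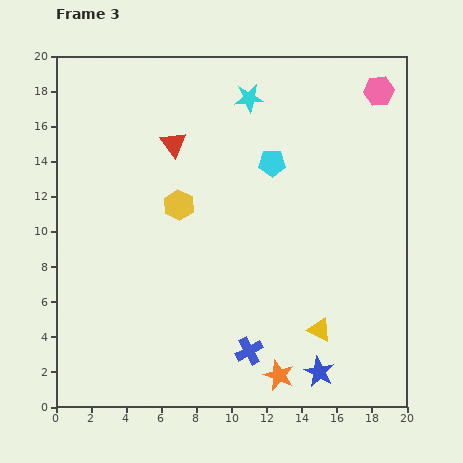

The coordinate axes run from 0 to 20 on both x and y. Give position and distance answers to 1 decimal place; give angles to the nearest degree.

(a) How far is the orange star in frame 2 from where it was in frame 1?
6.1

The orange star moved from (16.8, 13.4) to (14.8, 7.6), a distance of √(2.0² + 5.8²) ≈ 6.1.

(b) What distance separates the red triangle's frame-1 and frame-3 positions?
12.6

The red triangle moved from (5.0, 2.5) to (6.7, 15.0), a distance of √(1.7² + 12.5²) ≈ 12.6.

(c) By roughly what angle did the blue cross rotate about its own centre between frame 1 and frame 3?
36° clockwise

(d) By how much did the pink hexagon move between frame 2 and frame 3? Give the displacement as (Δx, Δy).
(4.6, 0.1)

The pink hexagon was at (13.8, 17.9) in frame 2 and (18.4, 18.0) in frame 3.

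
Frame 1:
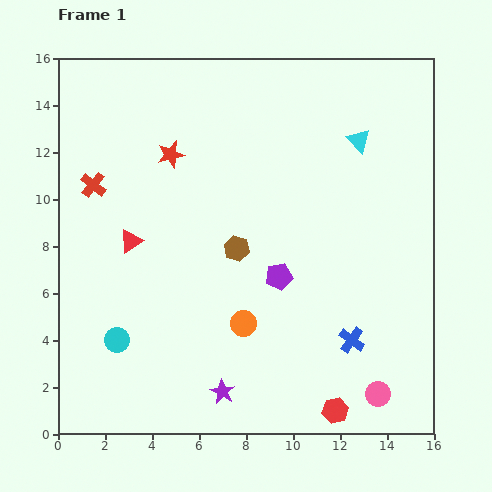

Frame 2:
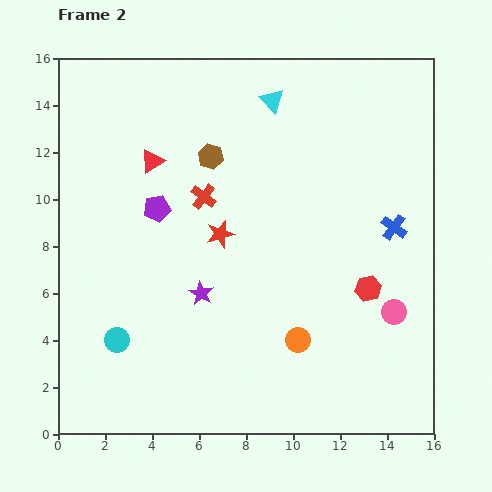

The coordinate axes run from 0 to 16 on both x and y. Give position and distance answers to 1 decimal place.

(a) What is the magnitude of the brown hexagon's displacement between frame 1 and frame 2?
4.1

The brown hexagon moved from (7.6, 7.9) to (6.5, 11.8), a distance of √(1.1² + 3.9²) ≈ 4.1.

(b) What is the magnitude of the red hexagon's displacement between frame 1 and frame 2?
5.4

The red hexagon moved from (11.8, 1.0) to (13.2, 6.2), a distance of √(1.4² + 5.2²) ≈ 5.4.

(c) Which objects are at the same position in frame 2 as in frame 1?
the cyan circle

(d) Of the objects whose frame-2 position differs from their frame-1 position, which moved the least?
the orange circle

(moved 2.4)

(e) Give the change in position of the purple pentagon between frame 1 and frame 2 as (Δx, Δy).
(-5.2, 2.9)

The purple pentagon was at (9.4, 6.7) in frame 1 and (4.2, 9.6) in frame 2.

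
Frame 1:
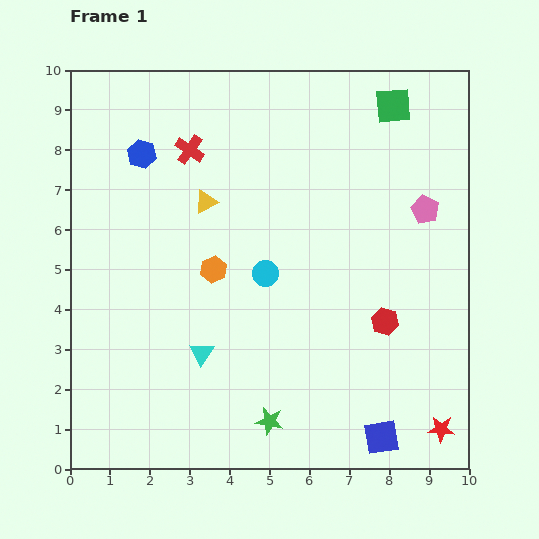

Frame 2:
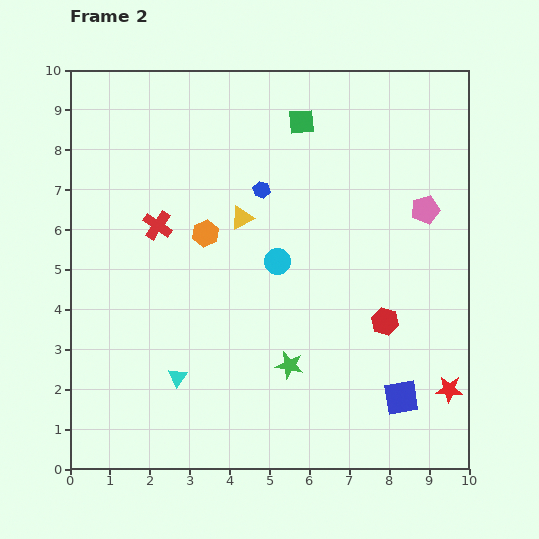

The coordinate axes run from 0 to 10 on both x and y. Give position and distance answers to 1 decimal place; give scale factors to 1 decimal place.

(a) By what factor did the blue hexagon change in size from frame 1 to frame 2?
0.6×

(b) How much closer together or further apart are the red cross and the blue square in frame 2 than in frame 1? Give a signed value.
-1.2

Distance in frame 1: 8.7. Distance in frame 2: 7.5.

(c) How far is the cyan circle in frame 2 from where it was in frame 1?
0.4

The cyan circle moved from (4.9, 4.9) to (5.2, 5.2), a distance of √(0.3² + 0.3²) ≈ 0.4.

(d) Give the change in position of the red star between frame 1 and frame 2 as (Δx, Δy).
(0.2, 1.0)

The red star was at (9.3, 1.0) in frame 1 and (9.5, 2.0) in frame 2.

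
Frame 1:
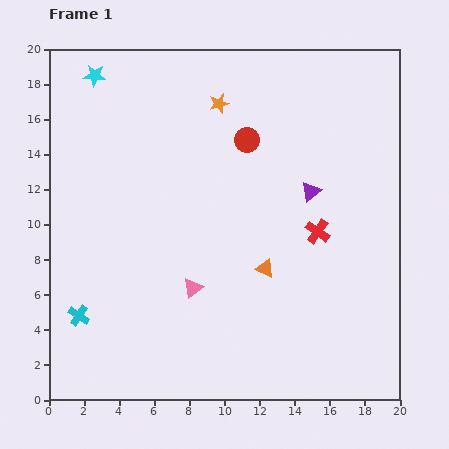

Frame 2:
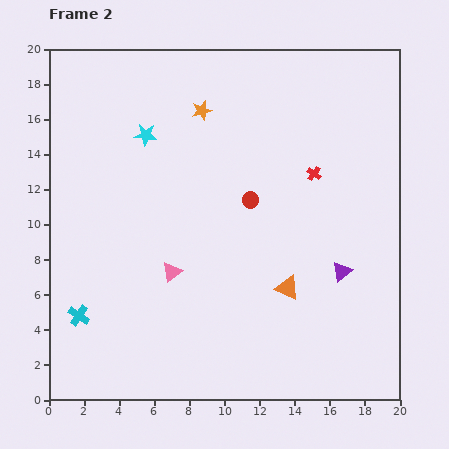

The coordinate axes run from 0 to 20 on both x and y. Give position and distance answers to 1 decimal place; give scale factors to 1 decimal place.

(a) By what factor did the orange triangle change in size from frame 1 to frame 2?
1.3×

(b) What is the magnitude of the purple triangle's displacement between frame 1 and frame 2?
4.9

The purple triangle moved from (14.9, 11.9) to (16.7, 7.3), a distance of √(1.8² + 4.6²) ≈ 4.9.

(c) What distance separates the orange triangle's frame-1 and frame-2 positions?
1.7

The orange triangle moved from (12.3, 7.5) to (13.6, 6.4), a distance of √(1.3² + 1.1²) ≈ 1.7.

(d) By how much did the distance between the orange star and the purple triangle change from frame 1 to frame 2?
+5.0

Distance in frame 1: 7.2. Distance in frame 2: 12.2.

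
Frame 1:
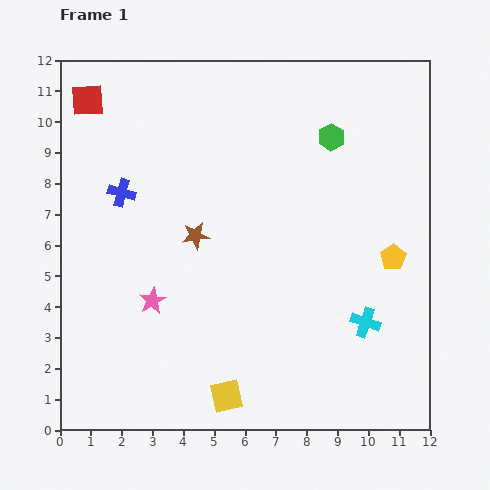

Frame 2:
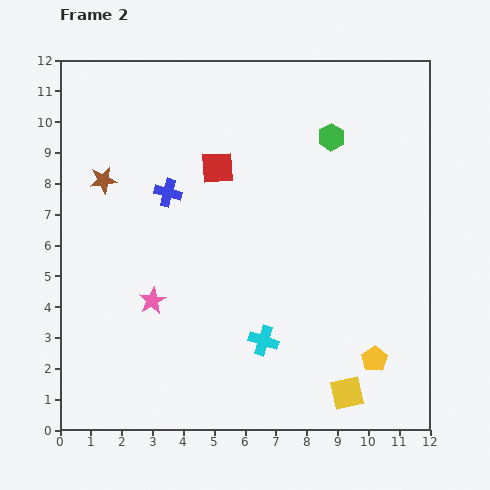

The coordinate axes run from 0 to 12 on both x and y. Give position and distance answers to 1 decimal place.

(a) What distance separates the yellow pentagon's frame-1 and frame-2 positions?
3.4

The yellow pentagon moved from (10.8, 5.6) to (10.2, 2.3), a distance of √(0.6² + 3.3²) ≈ 3.4.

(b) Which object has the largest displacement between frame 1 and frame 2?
the red square

(moved 4.7; next 3.9)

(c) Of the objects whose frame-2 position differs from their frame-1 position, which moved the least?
the blue cross

(moved 1.5)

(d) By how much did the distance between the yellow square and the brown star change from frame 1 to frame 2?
+5.2

Distance in frame 1: 5.3. Distance in frame 2: 10.5.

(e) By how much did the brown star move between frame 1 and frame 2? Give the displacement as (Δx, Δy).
(-3.0, 1.8)

The brown star was at (4.4, 6.3) in frame 1 and (1.4, 8.1) in frame 2.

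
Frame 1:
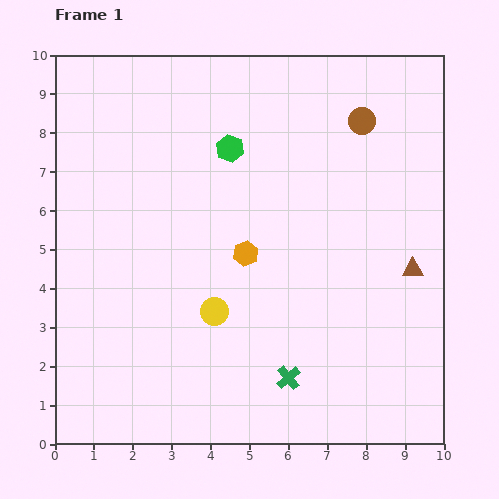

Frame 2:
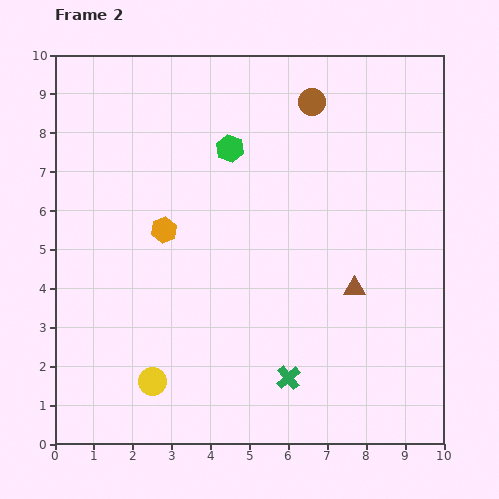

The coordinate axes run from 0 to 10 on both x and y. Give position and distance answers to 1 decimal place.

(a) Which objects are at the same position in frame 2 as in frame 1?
the green hexagon, the green cross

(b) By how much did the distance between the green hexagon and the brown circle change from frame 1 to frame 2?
-1.1

Distance in frame 1: 3.5. Distance in frame 2: 2.4.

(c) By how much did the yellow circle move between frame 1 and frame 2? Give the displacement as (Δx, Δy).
(-1.6, -1.8)

The yellow circle was at (4.1, 3.4) in frame 1 and (2.5, 1.6) in frame 2.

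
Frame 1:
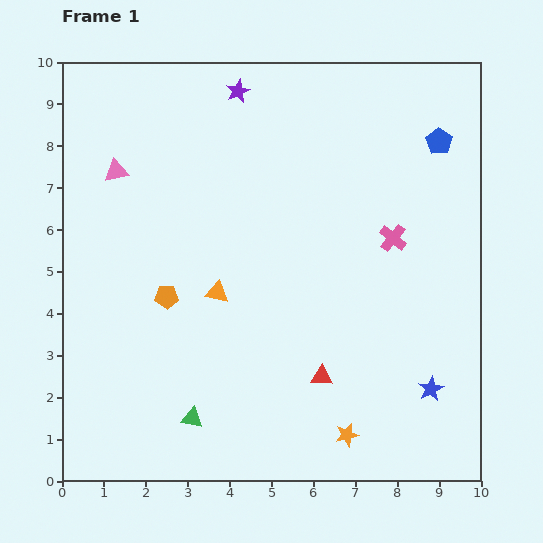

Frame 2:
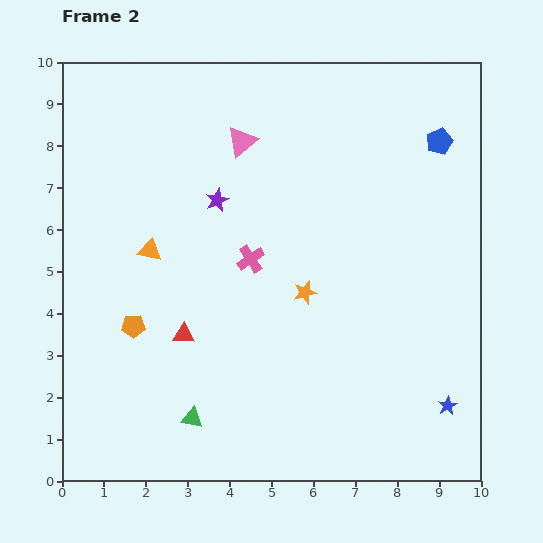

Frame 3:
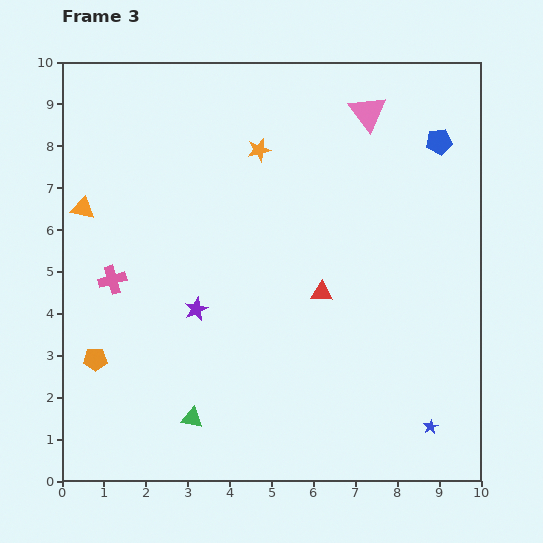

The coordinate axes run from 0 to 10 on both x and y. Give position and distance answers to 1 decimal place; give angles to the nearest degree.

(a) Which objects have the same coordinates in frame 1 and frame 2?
the blue pentagon, the green triangle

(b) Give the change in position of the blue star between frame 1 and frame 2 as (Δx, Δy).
(0.4, -0.4)

The blue star was at (8.8, 2.2) in frame 1 and (9.2, 1.8) in frame 2.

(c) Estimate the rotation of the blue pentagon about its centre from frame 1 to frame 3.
30° clockwise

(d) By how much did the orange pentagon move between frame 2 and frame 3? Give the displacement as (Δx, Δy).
(-0.9, -0.8)

The orange pentagon was at (1.7, 3.7) in frame 2 and (0.8, 2.9) in frame 3.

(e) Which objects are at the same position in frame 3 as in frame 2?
the blue pentagon, the green triangle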